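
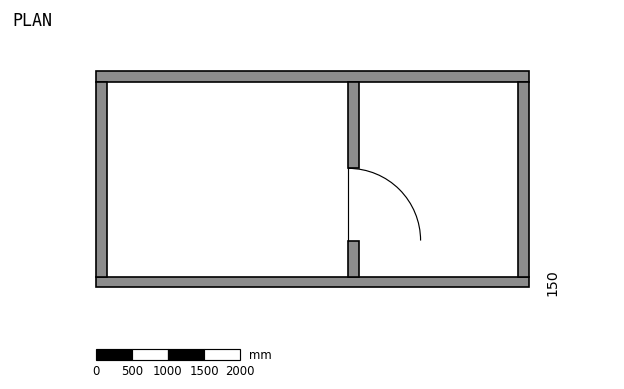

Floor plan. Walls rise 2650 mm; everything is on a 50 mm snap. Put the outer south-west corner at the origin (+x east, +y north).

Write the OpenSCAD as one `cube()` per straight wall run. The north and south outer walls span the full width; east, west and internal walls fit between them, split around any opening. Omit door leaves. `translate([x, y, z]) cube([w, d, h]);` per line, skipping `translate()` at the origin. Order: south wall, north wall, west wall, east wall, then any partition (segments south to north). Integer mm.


cube([6000, 150, 2650]);
translate([0, 2850, 0]) cube([6000, 150, 2650]);
translate([0, 150, 0]) cube([150, 2700, 2650]);
translate([5850, 150, 0]) cube([150, 2700, 2650]);
translate([3500, 150, 0]) cube([150, 500, 2650]);
translate([3500, 1650, 0]) cube([150, 1200, 2650]);


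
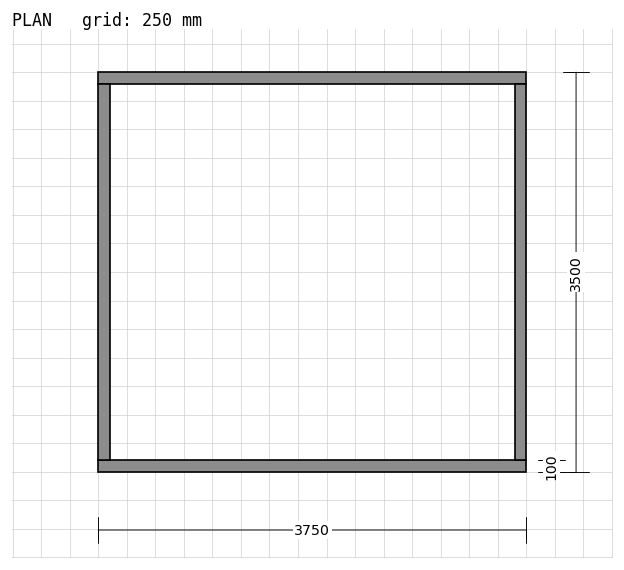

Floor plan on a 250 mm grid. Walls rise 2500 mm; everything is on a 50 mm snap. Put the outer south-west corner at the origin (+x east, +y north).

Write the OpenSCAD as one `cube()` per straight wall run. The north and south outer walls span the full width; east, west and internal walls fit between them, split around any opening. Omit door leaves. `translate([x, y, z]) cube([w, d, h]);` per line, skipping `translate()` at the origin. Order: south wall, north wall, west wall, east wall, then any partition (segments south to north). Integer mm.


cube([3750, 100, 2500]);
translate([0, 3400, 0]) cube([3750, 100, 2500]);
translate([0, 100, 0]) cube([100, 3300, 2500]);
translate([3650, 100, 0]) cube([100, 3300, 2500]);


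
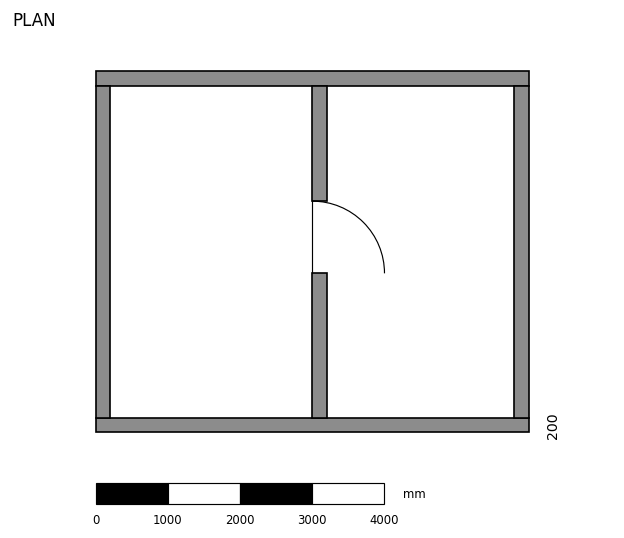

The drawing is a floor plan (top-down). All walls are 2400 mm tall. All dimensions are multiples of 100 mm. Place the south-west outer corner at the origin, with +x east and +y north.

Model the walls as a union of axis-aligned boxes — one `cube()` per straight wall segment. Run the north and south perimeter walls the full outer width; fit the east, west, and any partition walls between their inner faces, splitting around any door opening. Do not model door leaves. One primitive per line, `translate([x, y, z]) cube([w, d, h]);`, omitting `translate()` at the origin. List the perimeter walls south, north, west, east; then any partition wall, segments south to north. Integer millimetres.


cube([6000, 200, 2400]);
translate([0, 4800, 0]) cube([6000, 200, 2400]);
translate([0, 200, 0]) cube([200, 4600, 2400]);
translate([5800, 200, 0]) cube([200, 4600, 2400]);
translate([3000, 200, 0]) cube([200, 2000, 2400]);
translate([3000, 3200, 0]) cube([200, 1600, 2400]);


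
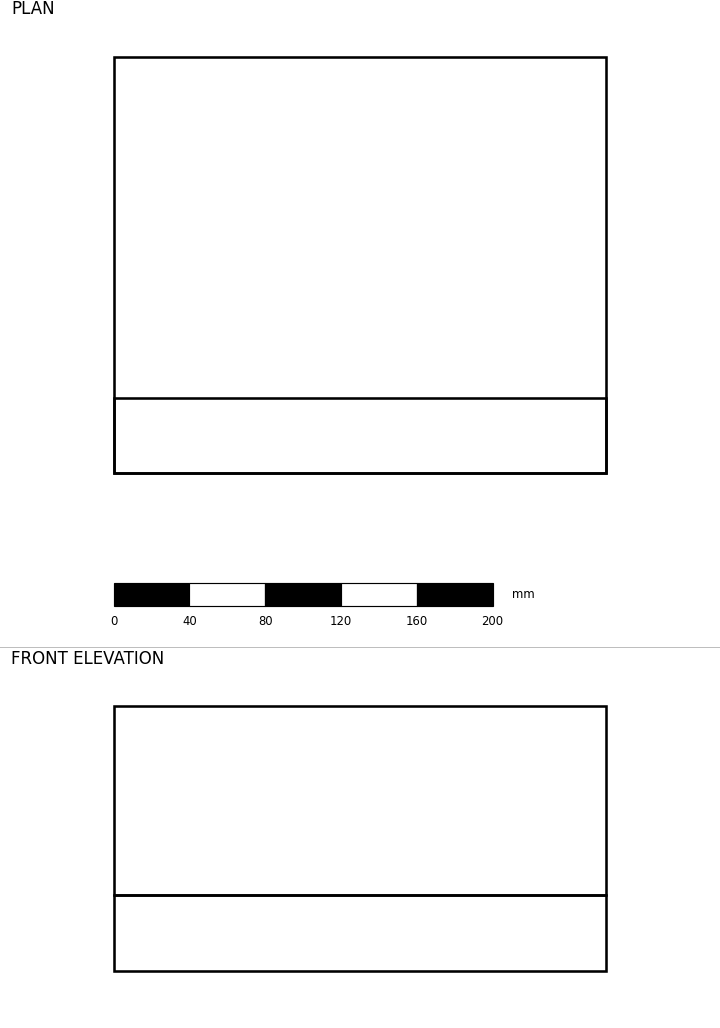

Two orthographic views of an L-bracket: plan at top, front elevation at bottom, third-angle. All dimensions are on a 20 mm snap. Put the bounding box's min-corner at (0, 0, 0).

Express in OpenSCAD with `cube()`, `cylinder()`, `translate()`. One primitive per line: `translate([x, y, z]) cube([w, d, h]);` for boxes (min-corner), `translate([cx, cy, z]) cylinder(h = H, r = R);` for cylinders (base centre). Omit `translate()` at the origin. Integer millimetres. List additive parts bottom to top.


cube([260, 220, 40]);
translate([0, 0, 40]) cube([260, 40, 100]);


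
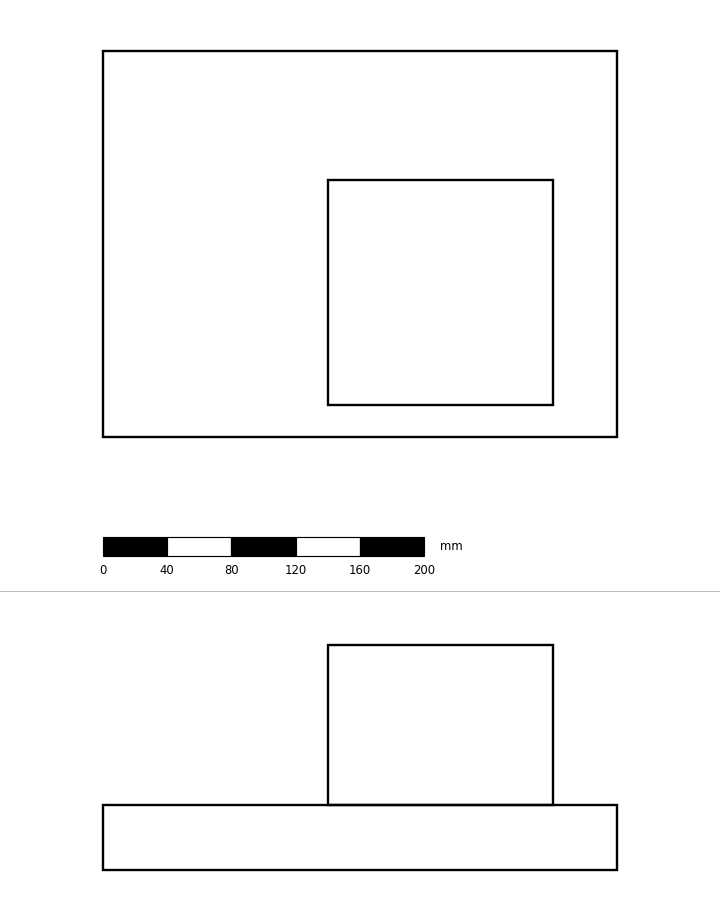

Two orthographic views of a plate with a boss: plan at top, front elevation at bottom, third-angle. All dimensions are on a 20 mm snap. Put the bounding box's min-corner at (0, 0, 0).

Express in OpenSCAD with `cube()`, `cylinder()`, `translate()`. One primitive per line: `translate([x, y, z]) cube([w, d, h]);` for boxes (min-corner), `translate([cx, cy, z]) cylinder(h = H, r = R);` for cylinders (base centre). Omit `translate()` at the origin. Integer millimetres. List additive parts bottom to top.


cube([320, 240, 40]);
translate([140, 20, 40]) cube([140, 140, 100]);


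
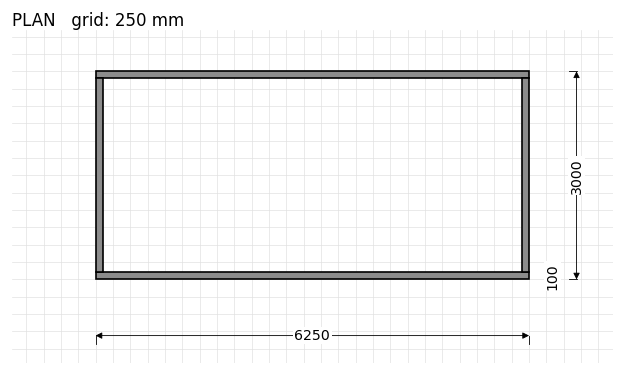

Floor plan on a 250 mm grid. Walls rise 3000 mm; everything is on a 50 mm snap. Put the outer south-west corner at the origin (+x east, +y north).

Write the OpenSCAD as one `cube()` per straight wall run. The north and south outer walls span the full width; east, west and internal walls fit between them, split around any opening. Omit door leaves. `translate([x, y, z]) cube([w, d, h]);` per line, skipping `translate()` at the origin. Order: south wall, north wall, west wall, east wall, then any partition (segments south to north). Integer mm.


cube([6250, 100, 3000]);
translate([0, 2900, 0]) cube([6250, 100, 3000]);
translate([0, 100, 0]) cube([100, 2800, 3000]);
translate([6150, 100, 0]) cube([100, 2800, 3000]);


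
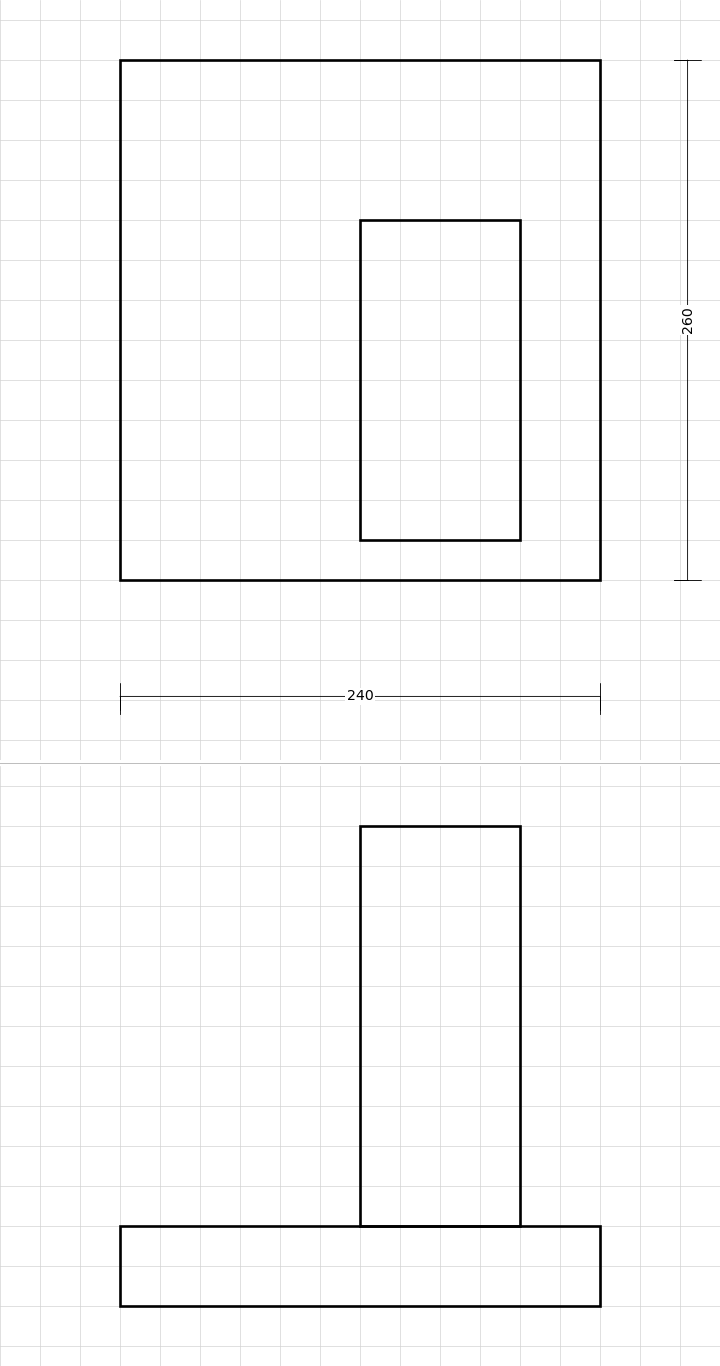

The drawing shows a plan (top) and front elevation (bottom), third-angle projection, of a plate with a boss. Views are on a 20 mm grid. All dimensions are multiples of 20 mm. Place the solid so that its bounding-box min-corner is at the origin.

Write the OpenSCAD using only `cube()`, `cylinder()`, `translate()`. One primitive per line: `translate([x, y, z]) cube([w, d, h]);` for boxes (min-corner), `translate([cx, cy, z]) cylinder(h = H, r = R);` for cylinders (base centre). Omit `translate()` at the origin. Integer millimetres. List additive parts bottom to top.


cube([240, 260, 40]);
translate([120, 20, 40]) cube([80, 160, 200]);


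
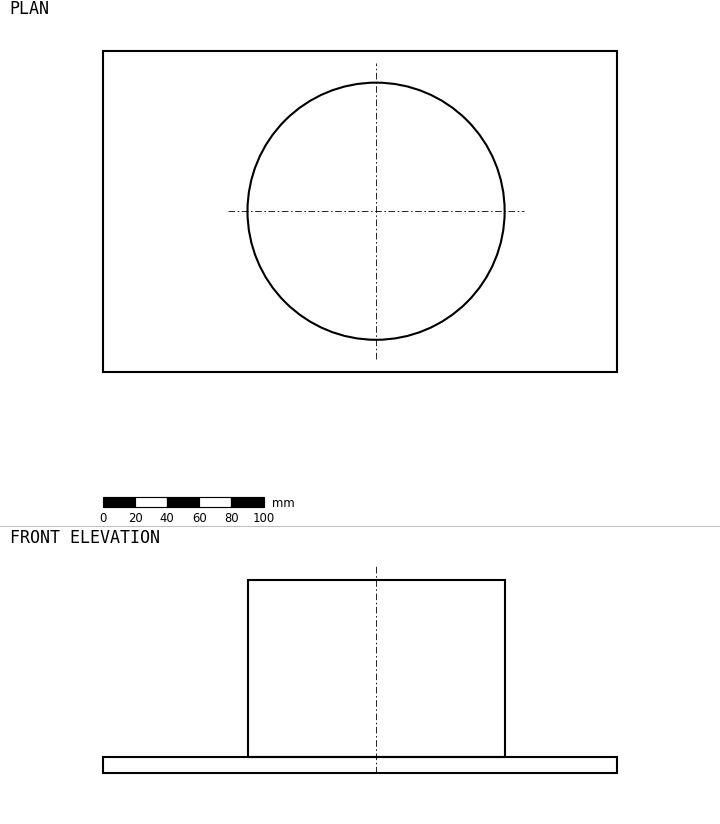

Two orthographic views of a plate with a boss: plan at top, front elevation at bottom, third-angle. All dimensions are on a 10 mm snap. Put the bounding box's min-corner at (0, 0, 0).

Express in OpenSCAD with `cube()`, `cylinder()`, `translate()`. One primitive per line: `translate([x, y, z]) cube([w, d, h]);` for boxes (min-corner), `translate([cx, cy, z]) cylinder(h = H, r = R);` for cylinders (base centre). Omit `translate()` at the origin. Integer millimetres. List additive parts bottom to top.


cube([320, 200, 10]);
translate([170, 100, 10]) cylinder(h = 110, r = 80);


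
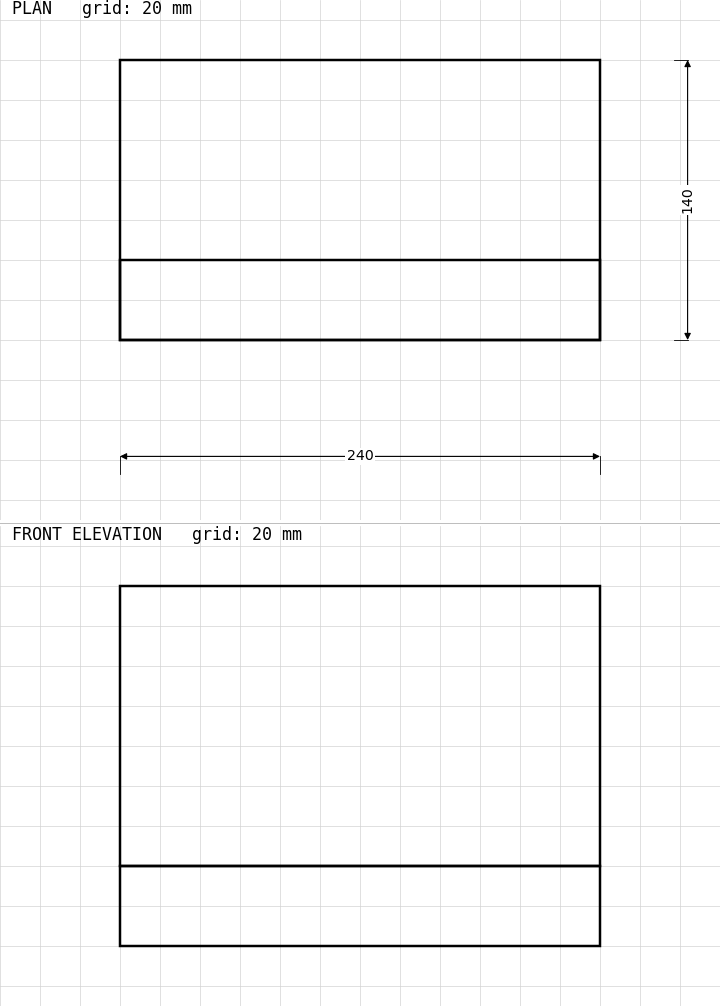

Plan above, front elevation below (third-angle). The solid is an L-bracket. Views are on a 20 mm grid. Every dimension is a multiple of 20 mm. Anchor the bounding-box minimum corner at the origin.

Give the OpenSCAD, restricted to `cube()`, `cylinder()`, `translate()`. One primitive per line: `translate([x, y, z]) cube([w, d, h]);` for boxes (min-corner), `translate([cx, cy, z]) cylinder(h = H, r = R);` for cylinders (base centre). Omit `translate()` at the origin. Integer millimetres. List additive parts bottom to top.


cube([240, 140, 40]);
translate([0, 0, 40]) cube([240, 40, 140]);


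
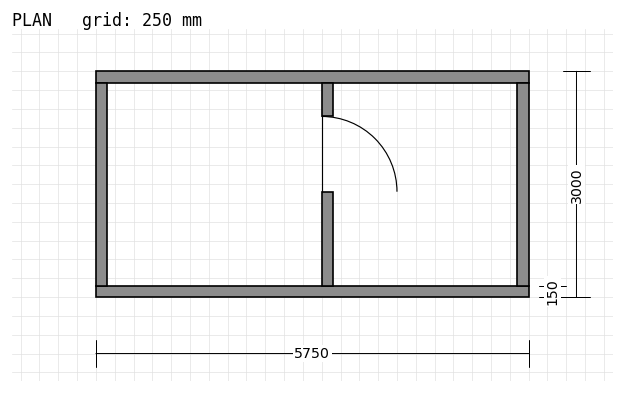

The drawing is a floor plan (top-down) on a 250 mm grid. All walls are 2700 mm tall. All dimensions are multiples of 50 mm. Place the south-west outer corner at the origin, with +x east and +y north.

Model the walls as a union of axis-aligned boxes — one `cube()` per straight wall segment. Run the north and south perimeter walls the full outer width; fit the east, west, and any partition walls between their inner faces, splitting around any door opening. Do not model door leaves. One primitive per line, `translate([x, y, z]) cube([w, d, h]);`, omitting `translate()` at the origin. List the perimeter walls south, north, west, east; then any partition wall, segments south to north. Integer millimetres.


cube([5750, 150, 2700]);
translate([0, 2850, 0]) cube([5750, 150, 2700]);
translate([0, 150, 0]) cube([150, 2700, 2700]);
translate([5600, 150, 0]) cube([150, 2700, 2700]);
translate([3000, 150, 0]) cube([150, 1250, 2700]);
translate([3000, 2400, 0]) cube([150, 450, 2700]);


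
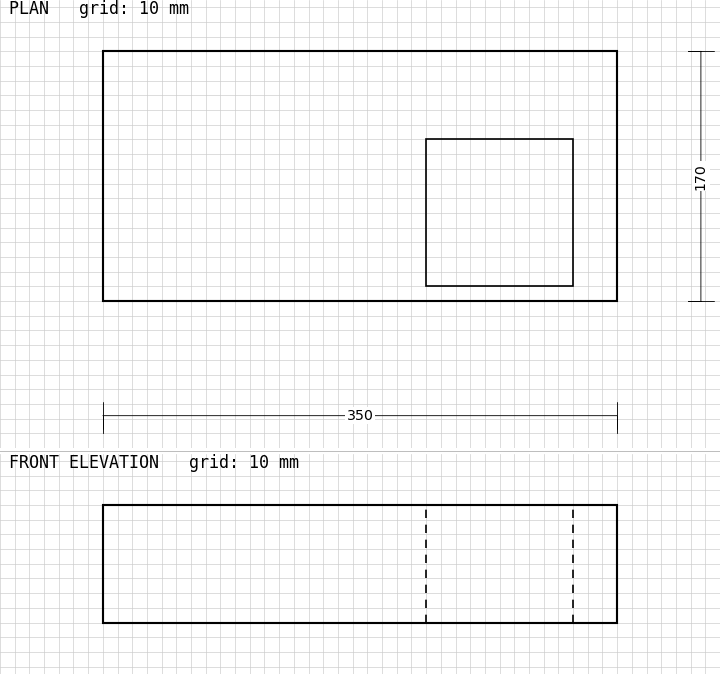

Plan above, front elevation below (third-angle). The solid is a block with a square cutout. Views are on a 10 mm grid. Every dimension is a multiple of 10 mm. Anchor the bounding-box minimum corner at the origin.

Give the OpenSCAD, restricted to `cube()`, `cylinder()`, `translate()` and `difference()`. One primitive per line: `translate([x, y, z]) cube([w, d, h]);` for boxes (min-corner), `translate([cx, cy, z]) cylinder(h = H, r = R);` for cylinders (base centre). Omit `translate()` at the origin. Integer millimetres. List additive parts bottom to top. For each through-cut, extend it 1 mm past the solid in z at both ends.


difference() {
  cube([350, 170, 80]);
  translate([220, 10, -1]) cube([100, 100, 82]);
}


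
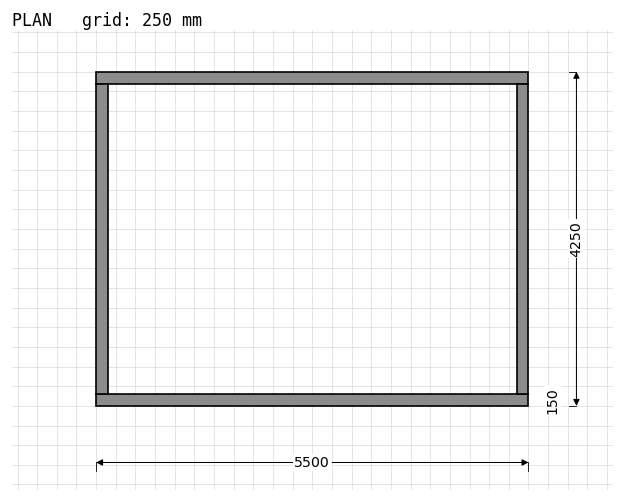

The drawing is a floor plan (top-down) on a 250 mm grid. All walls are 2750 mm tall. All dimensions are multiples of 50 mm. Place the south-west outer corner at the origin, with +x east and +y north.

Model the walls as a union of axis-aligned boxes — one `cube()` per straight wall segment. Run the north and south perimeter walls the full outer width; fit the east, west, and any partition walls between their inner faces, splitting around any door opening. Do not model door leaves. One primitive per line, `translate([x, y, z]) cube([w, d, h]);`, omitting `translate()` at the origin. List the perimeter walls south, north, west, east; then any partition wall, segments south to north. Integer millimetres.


cube([5500, 150, 2750]);
translate([0, 4100, 0]) cube([5500, 150, 2750]);
translate([0, 150, 0]) cube([150, 3950, 2750]);
translate([5350, 150, 0]) cube([150, 3950, 2750]);


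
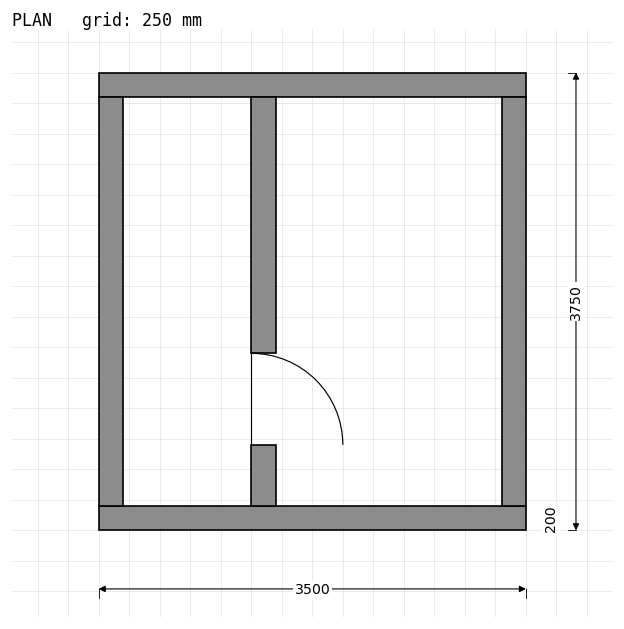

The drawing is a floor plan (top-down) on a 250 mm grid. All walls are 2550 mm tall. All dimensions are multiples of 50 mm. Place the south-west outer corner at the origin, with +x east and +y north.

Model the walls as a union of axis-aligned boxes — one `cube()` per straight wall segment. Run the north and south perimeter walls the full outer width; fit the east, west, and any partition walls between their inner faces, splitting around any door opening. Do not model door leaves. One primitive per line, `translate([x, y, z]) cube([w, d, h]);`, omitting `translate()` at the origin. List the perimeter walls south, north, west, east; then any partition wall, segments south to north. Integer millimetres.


cube([3500, 200, 2550]);
translate([0, 3550, 0]) cube([3500, 200, 2550]);
translate([0, 200, 0]) cube([200, 3350, 2550]);
translate([3300, 200, 0]) cube([200, 3350, 2550]);
translate([1250, 200, 0]) cube([200, 500, 2550]);
translate([1250, 1450, 0]) cube([200, 2100, 2550]);


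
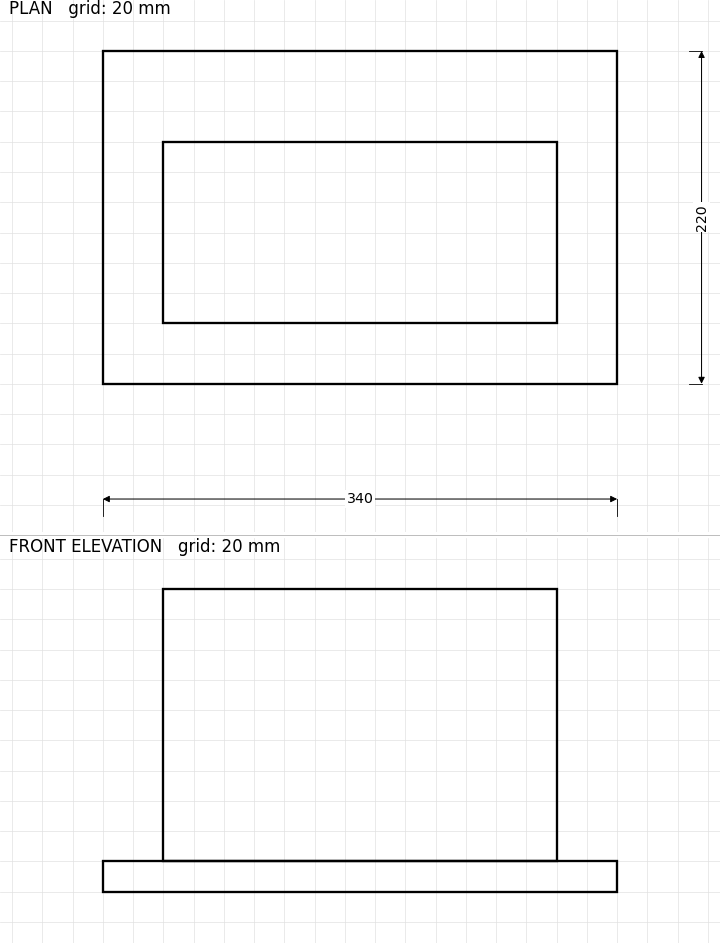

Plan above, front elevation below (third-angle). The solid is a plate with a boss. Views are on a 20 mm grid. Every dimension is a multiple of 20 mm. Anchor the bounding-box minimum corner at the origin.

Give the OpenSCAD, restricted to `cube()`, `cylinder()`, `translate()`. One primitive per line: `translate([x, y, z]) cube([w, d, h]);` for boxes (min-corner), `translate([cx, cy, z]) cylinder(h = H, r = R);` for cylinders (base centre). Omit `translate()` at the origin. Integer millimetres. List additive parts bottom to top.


cube([340, 220, 20]);
translate([40, 40, 20]) cube([260, 120, 180]);


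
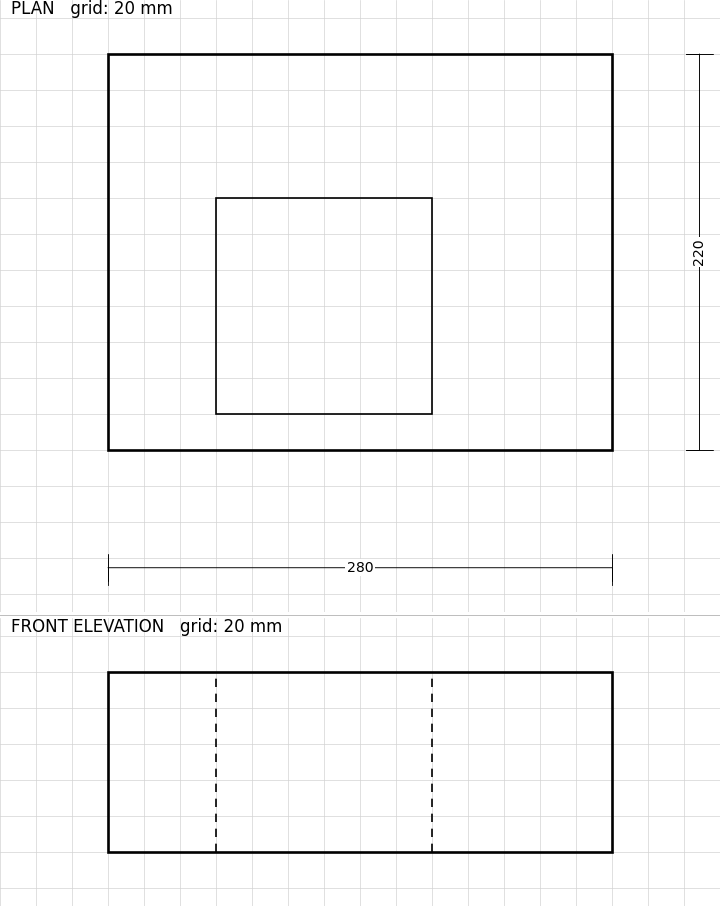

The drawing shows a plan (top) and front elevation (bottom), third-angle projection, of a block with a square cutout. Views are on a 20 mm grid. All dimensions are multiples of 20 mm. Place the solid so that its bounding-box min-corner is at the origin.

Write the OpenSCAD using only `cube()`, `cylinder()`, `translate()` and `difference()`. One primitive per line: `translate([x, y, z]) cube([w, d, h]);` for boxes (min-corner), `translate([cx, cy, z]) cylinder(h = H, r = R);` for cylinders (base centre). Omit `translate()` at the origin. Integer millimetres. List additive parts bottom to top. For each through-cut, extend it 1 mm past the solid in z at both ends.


difference() {
  cube([280, 220, 100]);
  translate([60, 20, -1]) cube([120, 120, 102]);
}


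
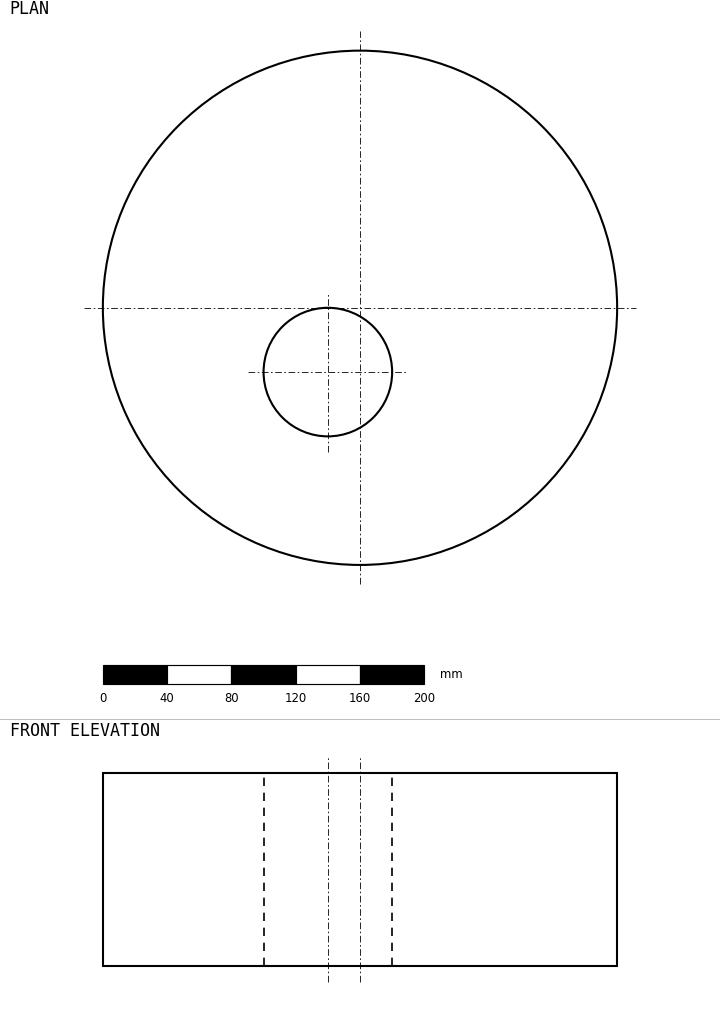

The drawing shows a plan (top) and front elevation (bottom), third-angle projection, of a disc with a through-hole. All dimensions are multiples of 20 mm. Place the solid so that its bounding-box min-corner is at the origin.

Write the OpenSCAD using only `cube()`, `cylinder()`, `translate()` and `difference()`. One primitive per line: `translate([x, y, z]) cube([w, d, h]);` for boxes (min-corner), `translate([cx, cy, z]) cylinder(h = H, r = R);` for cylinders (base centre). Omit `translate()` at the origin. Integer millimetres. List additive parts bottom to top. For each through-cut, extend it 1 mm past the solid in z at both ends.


difference() {
  translate([160, 160, 0]) cylinder(h = 120, r = 160);
  translate([140, 120, -1]) cylinder(h = 122, r = 40);
}


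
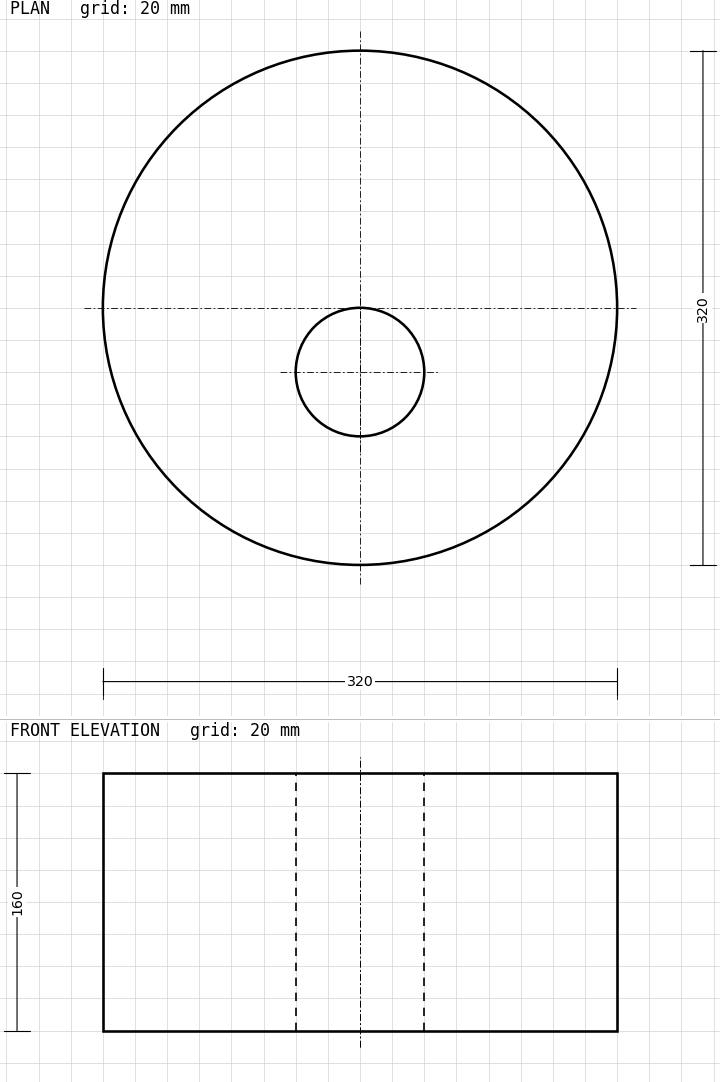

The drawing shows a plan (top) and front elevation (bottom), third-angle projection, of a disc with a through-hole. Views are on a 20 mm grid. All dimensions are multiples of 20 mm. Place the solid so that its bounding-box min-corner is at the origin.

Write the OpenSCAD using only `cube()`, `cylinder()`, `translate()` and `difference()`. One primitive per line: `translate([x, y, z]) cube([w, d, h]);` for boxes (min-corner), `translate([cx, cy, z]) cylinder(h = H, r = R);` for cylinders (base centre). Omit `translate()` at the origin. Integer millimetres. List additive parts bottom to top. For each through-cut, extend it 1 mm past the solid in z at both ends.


difference() {
  translate([160, 160, 0]) cylinder(h = 160, r = 160);
  translate([160, 120, -1]) cylinder(h = 162, r = 40);
}


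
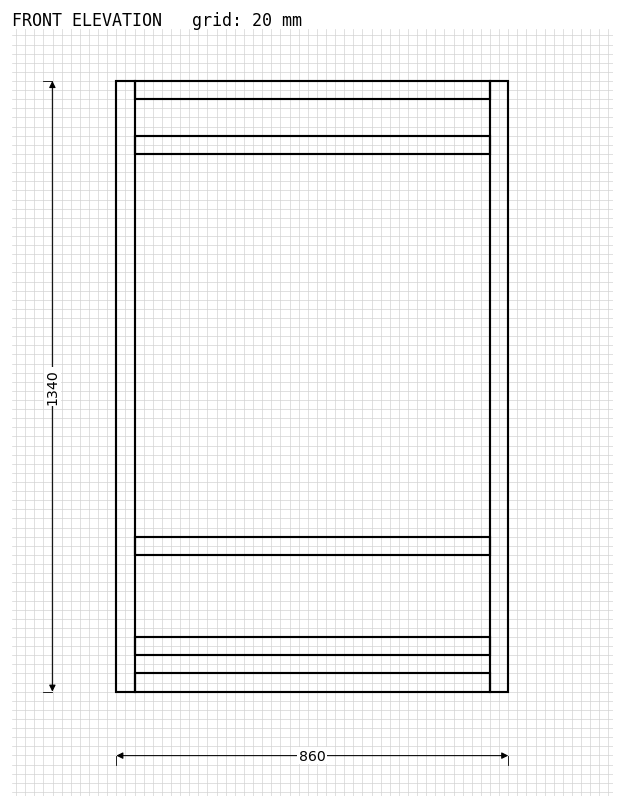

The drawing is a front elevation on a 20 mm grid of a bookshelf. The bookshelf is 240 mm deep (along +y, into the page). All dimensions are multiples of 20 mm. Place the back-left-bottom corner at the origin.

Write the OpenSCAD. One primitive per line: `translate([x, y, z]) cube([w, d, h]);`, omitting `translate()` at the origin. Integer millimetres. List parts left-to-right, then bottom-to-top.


cube([40, 240, 1340]);
translate([40, 0, 0]) cube([780, 240, 40]);
translate([40, 0, 80]) cube([780, 240, 40]);
translate([40, 0, 300]) cube([780, 240, 40]);
translate([40, 0, 1180]) cube([780, 240, 40]);
translate([40, 0, 1300]) cube([780, 240, 40]);
translate([820, 0, 0]) cube([40, 240, 1340]);


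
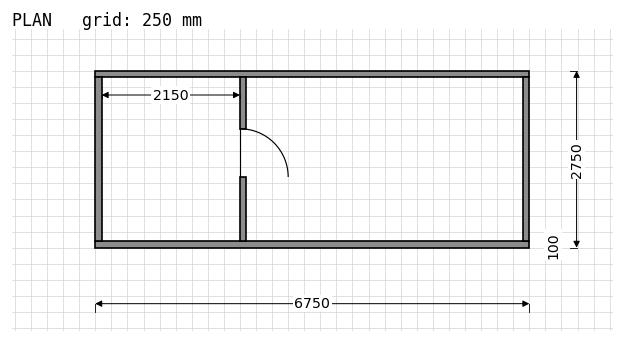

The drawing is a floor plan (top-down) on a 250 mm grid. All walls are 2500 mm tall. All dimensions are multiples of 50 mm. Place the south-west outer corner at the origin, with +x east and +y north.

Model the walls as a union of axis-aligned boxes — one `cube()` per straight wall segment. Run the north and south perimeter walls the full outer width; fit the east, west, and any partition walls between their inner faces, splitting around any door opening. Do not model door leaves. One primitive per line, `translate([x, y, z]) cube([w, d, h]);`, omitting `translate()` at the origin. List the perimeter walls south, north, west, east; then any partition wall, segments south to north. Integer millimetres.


cube([6750, 100, 2500]);
translate([0, 2650, 0]) cube([6750, 100, 2500]);
translate([0, 100, 0]) cube([100, 2550, 2500]);
translate([6650, 100, 0]) cube([100, 2550, 2500]);
translate([2250, 100, 0]) cube([100, 1000, 2500]);
translate([2250, 1850, 0]) cube([100, 800, 2500]);


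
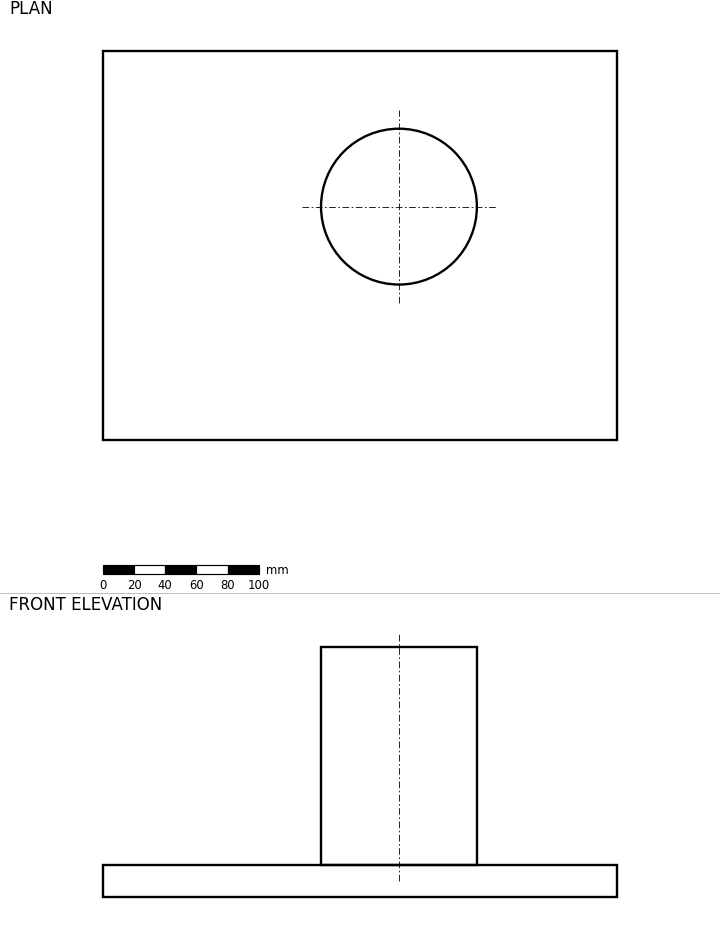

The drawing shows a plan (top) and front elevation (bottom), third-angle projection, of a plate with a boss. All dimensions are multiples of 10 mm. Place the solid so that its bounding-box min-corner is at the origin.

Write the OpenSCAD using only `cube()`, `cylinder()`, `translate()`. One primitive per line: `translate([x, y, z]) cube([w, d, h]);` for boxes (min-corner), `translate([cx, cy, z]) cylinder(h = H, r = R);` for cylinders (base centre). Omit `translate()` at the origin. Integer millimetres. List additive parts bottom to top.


cube([330, 250, 20]);
translate([190, 150, 20]) cylinder(h = 140, r = 50);


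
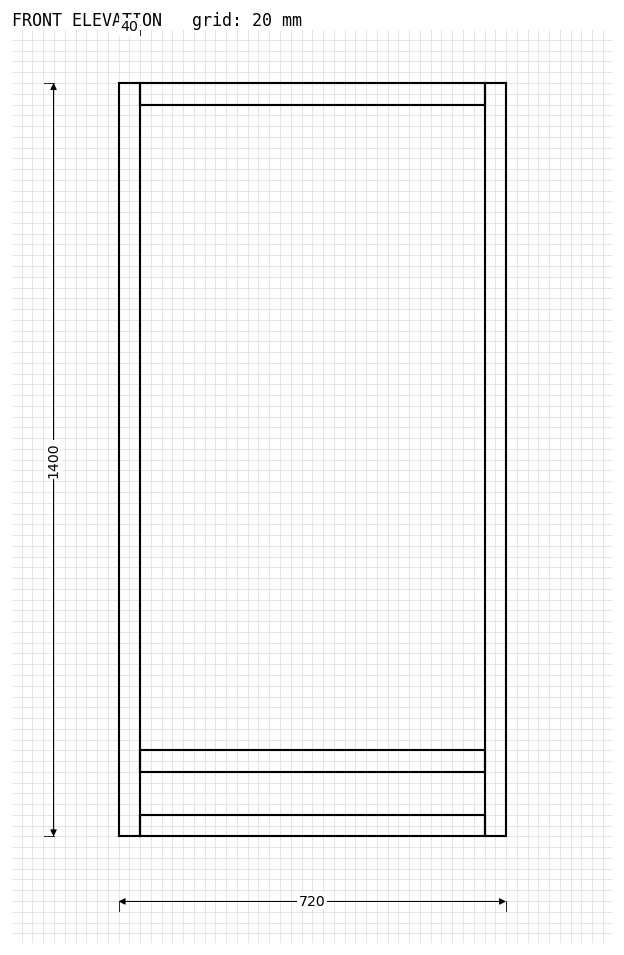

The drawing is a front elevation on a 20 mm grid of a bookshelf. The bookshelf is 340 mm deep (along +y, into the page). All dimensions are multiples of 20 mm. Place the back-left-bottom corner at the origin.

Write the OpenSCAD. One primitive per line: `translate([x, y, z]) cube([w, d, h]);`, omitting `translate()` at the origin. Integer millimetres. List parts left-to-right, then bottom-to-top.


cube([40, 340, 1400]);
translate([40, 0, 0]) cube([640, 340, 40]);
translate([40, 0, 120]) cube([640, 340, 40]);
translate([40, 0, 1360]) cube([640, 340, 40]);
translate([680, 0, 0]) cube([40, 340, 1400]);


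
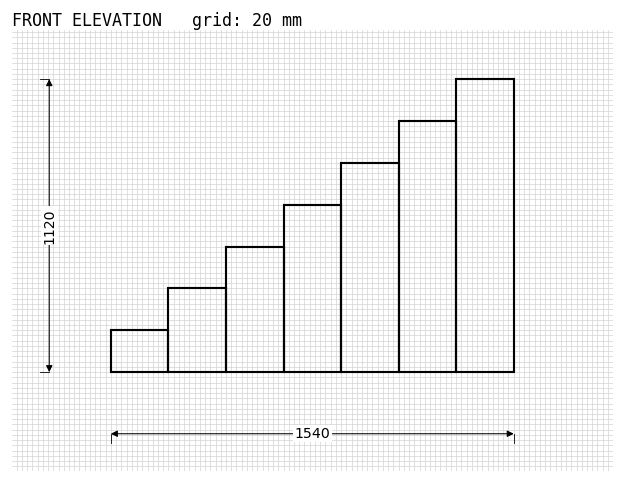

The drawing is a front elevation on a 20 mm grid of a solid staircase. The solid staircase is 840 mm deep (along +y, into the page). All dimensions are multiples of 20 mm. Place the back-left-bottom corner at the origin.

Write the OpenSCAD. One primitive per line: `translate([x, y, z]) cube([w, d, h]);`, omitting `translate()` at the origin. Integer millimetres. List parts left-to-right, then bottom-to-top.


cube([220, 840, 160]);
translate([220, 0, 0]) cube([220, 840, 320]);
translate([440, 0, 0]) cube([220, 840, 480]);
translate([660, 0, 0]) cube([220, 840, 640]);
translate([880, 0, 0]) cube([220, 840, 800]);
translate([1100, 0, 0]) cube([220, 840, 960]);
translate([1320, 0, 0]) cube([220, 840, 1120]);


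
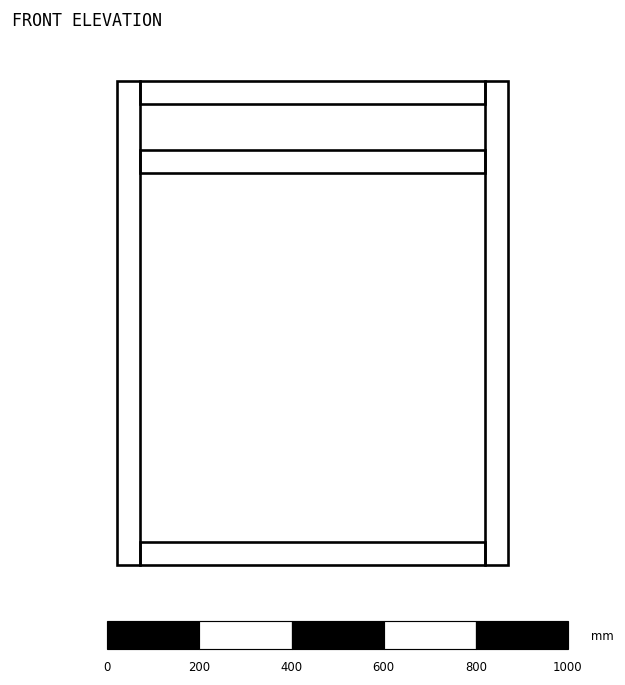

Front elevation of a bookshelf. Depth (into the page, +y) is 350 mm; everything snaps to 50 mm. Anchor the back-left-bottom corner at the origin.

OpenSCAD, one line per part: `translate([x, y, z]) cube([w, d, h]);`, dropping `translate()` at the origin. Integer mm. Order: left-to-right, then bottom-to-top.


cube([50, 350, 1050]);
translate([50, 0, 0]) cube([750, 350, 50]);
translate([50, 0, 850]) cube([750, 350, 50]);
translate([50, 0, 1000]) cube([750, 350, 50]);
translate([800, 0, 0]) cube([50, 350, 1050]);


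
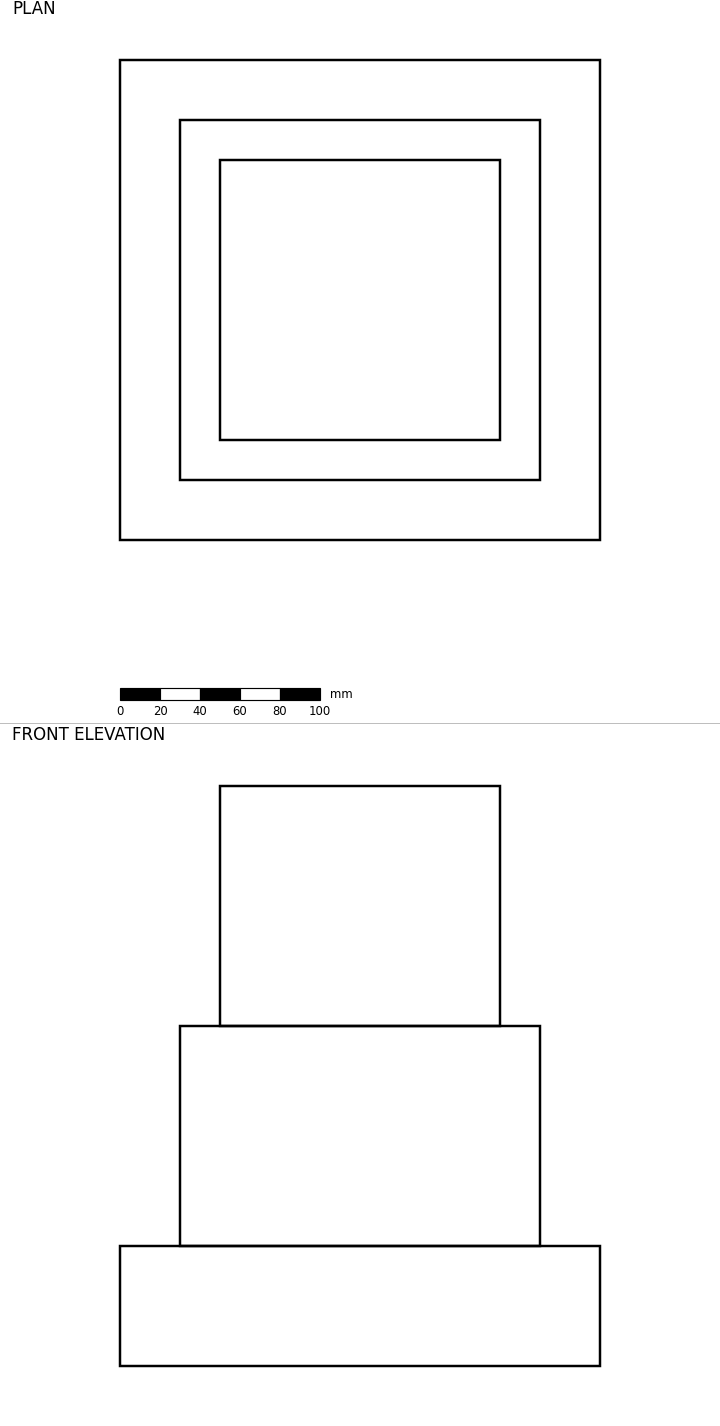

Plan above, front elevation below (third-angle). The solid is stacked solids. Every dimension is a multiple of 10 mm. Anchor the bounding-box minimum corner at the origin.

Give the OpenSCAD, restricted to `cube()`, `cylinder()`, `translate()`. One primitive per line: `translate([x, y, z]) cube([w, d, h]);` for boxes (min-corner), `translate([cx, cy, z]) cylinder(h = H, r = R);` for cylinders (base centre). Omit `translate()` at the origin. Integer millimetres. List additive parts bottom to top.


cube([240, 240, 60]);
translate([30, 30, 60]) cube([180, 180, 110]);
translate([50, 50, 170]) cube([140, 140, 120]);


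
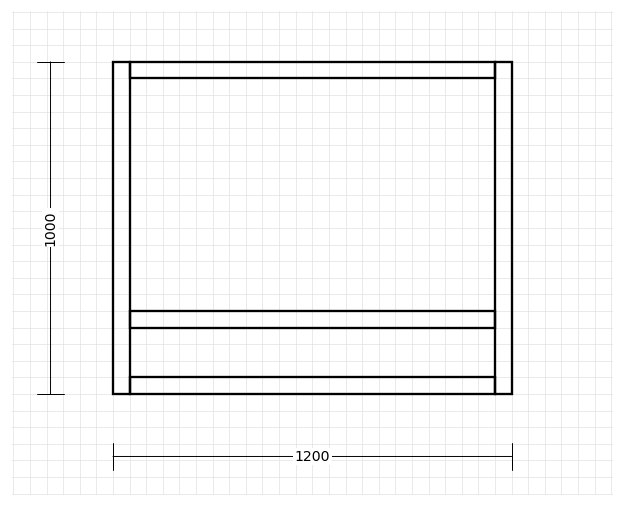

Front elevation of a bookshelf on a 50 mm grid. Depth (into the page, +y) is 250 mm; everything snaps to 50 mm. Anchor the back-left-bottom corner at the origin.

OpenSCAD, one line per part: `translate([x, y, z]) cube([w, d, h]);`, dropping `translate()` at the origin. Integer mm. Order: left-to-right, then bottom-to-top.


cube([50, 250, 1000]);
translate([50, 0, 0]) cube([1100, 250, 50]);
translate([50, 0, 200]) cube([1100, 250, 50]);
translate([50, 0, 950]) cube([1100, 250, 50]);
translate([1150, 0, 0]) cube([50, 250, 1000]);


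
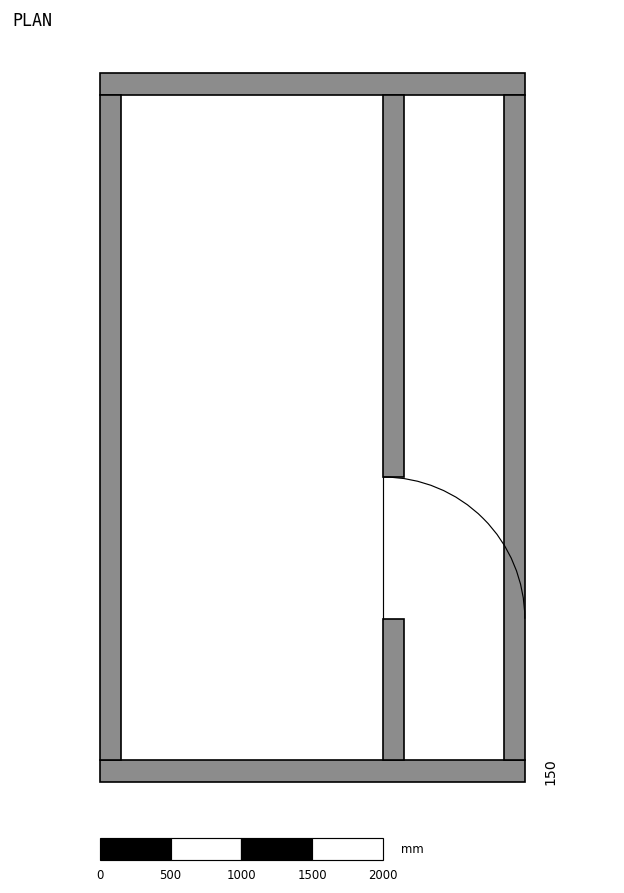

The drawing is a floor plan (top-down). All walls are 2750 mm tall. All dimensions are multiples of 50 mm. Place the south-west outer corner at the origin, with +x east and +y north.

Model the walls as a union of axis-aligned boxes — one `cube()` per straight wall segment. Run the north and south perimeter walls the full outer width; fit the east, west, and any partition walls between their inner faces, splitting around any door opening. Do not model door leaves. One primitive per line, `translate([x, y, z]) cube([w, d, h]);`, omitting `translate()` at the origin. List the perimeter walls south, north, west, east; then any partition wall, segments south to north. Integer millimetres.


cube([3000, 150, 2750]);
translate([0, 4850, 0]) cube([3000, 150, 2750]);
translate([0, 150, 0]) cube([150, 4700, 2750]);
translate([2850, 150, 0]) cube([150, 4700, 2750]);
translate([2000, 150, 0]) cube([150, 1000, 2750]);
translate([2000, 2150, 0]) cube([150, 2700, 2750]);


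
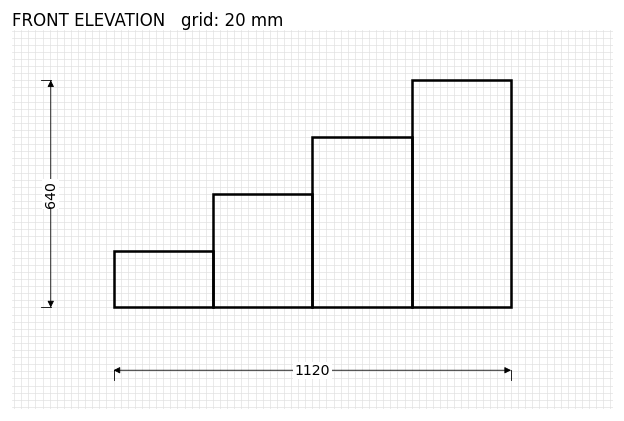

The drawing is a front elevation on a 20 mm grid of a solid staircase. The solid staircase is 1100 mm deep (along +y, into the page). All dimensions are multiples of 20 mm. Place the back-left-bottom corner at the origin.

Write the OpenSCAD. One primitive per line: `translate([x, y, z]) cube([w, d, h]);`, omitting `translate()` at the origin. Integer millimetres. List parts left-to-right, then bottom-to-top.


cube([280, 1100, 160]);
translate([280, 0, 0]) cube([280, 1100, 320]);
translate([560, 0, 0]) cube([280, 1100, 480]);
translate([840, 0, 0]) cube([280, 1100, 640]);


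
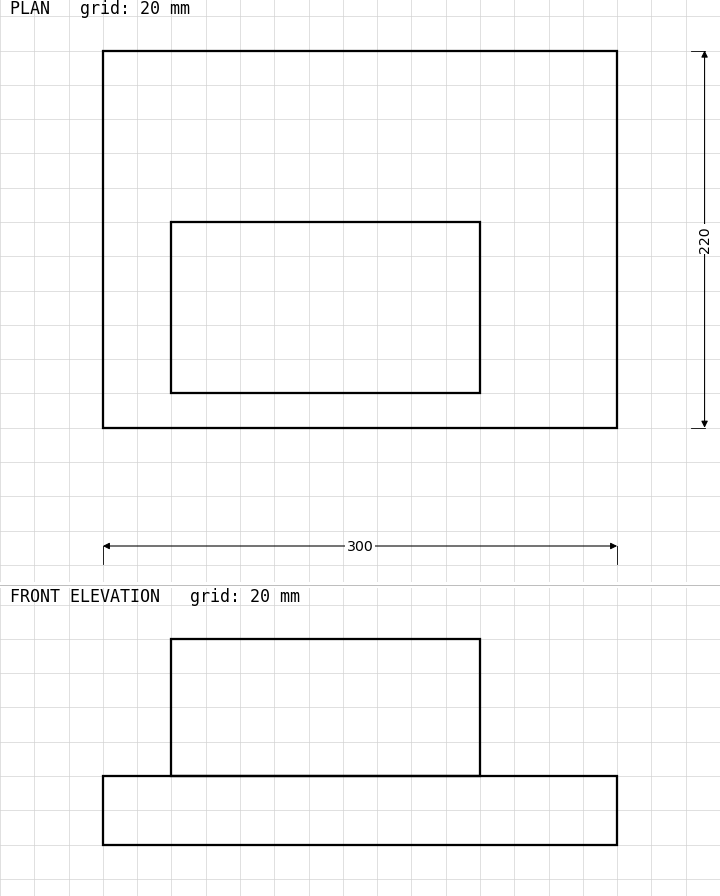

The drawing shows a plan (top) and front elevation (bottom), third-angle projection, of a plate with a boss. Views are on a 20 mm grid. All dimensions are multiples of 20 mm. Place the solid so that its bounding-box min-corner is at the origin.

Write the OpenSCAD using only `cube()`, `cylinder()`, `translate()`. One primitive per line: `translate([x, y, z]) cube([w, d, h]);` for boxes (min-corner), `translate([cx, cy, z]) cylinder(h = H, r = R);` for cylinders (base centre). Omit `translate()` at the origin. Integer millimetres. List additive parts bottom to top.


cube([300, 220, 40]);
translate([40, 20, 40]) cube([180, 100, 80]);


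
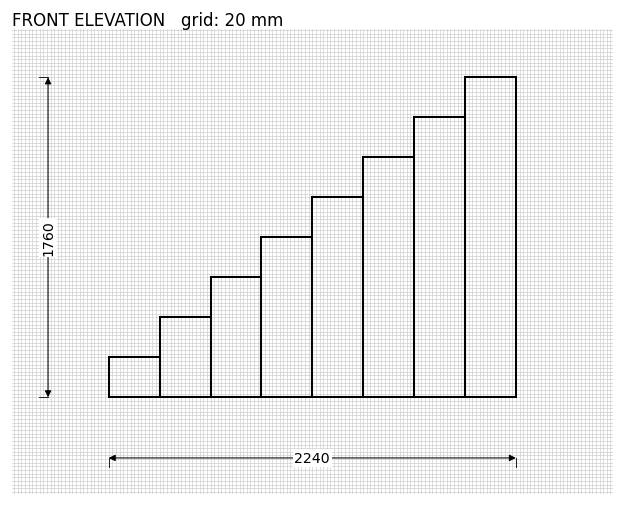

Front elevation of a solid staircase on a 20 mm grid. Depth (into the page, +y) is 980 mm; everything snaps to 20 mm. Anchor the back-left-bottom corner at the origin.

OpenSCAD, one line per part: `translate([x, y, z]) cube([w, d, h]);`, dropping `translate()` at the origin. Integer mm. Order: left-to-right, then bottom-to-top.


cube([280, 980, 220]);
translate([280, 0, 0]) cube([280, 980, 440]);
translate([560, 0, 0]) cube([280, 980, 660]);
translate([840, 0, 0]) cube([280, 980, 880]);
translate([1120, 0, 0]) cube([280, 980, 1100]);
translate([1400, 0, 0]) cube([280, 980, 1320]);
translate([1680, 0, 0]) cube([280, 980, 1540]);
translate([1960, 0, 0]) cube([280, 980, 1760]);


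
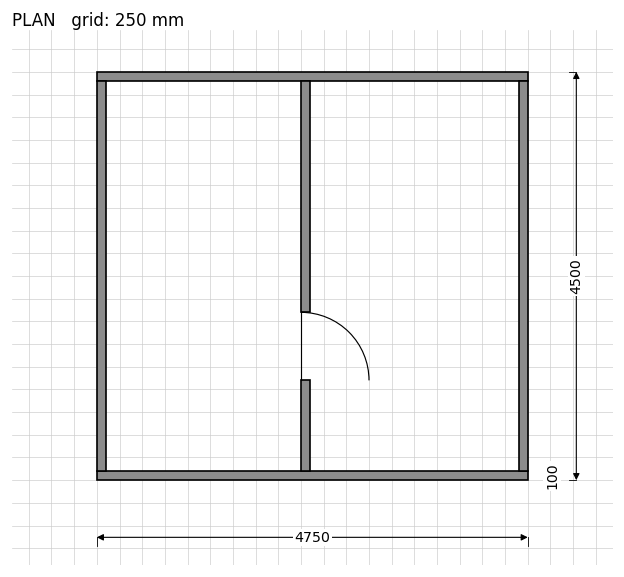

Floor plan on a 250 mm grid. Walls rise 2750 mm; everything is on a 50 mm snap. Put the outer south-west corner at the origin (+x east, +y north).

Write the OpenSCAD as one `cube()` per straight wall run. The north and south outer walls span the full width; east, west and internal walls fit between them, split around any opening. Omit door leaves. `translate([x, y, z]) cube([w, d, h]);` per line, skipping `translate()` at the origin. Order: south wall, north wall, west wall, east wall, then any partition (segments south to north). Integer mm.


cube([4750, 100, 2750]);
translate([0, 4400, 0]) cube([4750, 100, 2750]);
translate([0, 100, 0]) cube([100, 4300, 2750]);
translate([4650, 100, 0]) cube([100, 4300, 2750]);
translate([2250, 100, 0]) cube([100, 1000, 2750]);
translate([2250, 1850, 0]) cube([100, 2550, 2750]);


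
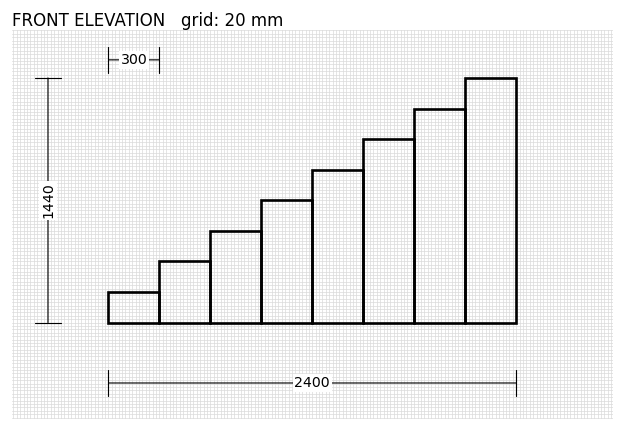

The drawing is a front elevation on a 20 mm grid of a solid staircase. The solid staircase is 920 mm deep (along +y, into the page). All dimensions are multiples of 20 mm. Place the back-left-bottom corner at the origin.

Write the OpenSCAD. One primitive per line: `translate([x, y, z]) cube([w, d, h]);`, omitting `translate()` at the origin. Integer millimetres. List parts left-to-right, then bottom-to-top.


cube([300, 920, 180]);
translate([300, 0, 0]) cube([300, 920, 360]);
translate([600, 0, 0]) cube([300, 920, 540]);
translate([900, 0, 0]) cube([300, 920, 720]);
translate([1200, 0, 0]) cube([300, 920, 900]);
translate([1500, 0, 0]) cube([300, 920, 1080]);
translate([1800, 0, 0]) cube([300, 920, 1260]);
translate([2100, 0, 0]) cube([300, 920, 1440]);


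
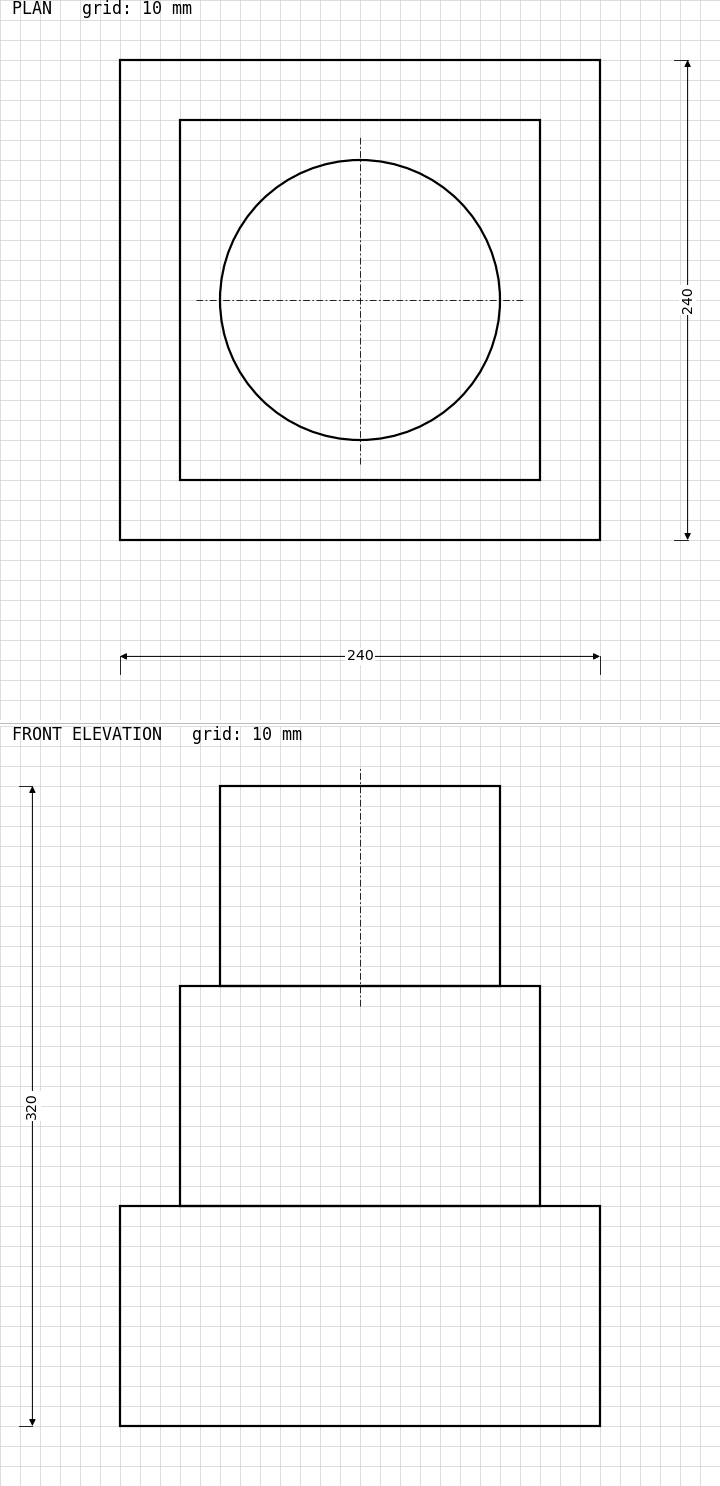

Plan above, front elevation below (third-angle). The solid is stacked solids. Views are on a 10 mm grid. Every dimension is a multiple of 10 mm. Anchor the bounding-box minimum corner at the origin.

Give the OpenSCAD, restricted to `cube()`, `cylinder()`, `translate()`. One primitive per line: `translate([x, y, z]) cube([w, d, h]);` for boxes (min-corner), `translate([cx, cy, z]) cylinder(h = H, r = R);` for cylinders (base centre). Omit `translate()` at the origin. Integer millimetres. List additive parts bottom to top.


cube([240, 240, 110]);
translate([30, 30, 110]) cube([180, 180, 110]);
translate([120, 120, 220]) cylinder(h = 100, r = 70);


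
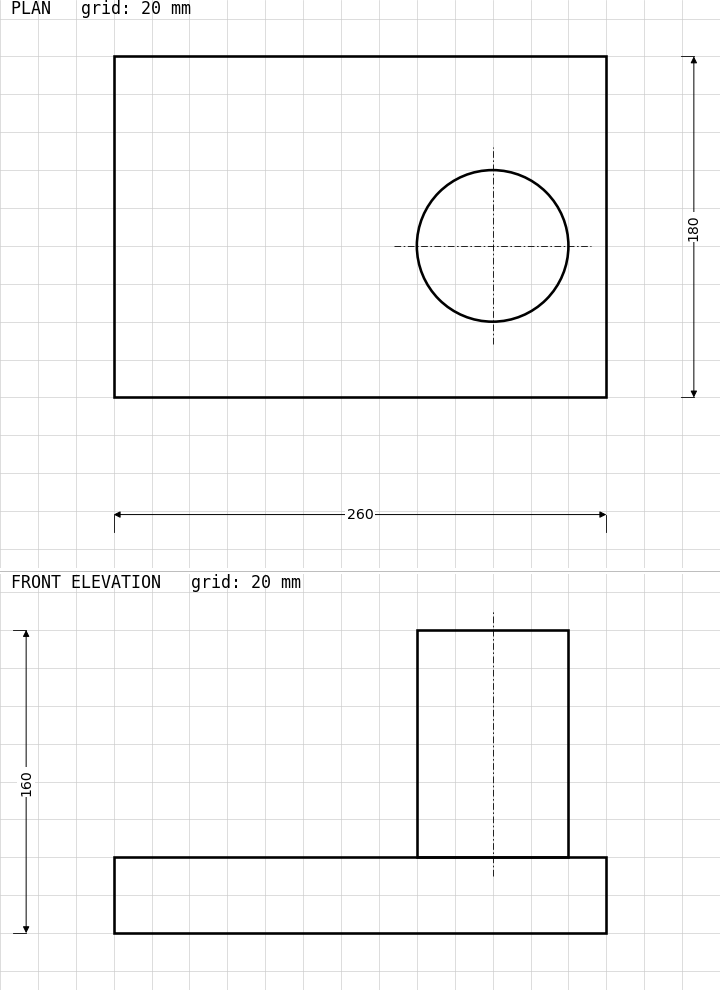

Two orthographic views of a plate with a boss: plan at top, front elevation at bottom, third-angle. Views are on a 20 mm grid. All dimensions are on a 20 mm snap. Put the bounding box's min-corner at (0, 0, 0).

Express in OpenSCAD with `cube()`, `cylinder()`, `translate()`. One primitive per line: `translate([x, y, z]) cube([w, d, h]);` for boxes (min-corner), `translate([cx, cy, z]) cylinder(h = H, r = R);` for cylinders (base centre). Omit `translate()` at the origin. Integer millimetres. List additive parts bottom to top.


cube([260, 180, 40]);
translate([200, 80, 40]) cylinder(h = 120, r = 40);


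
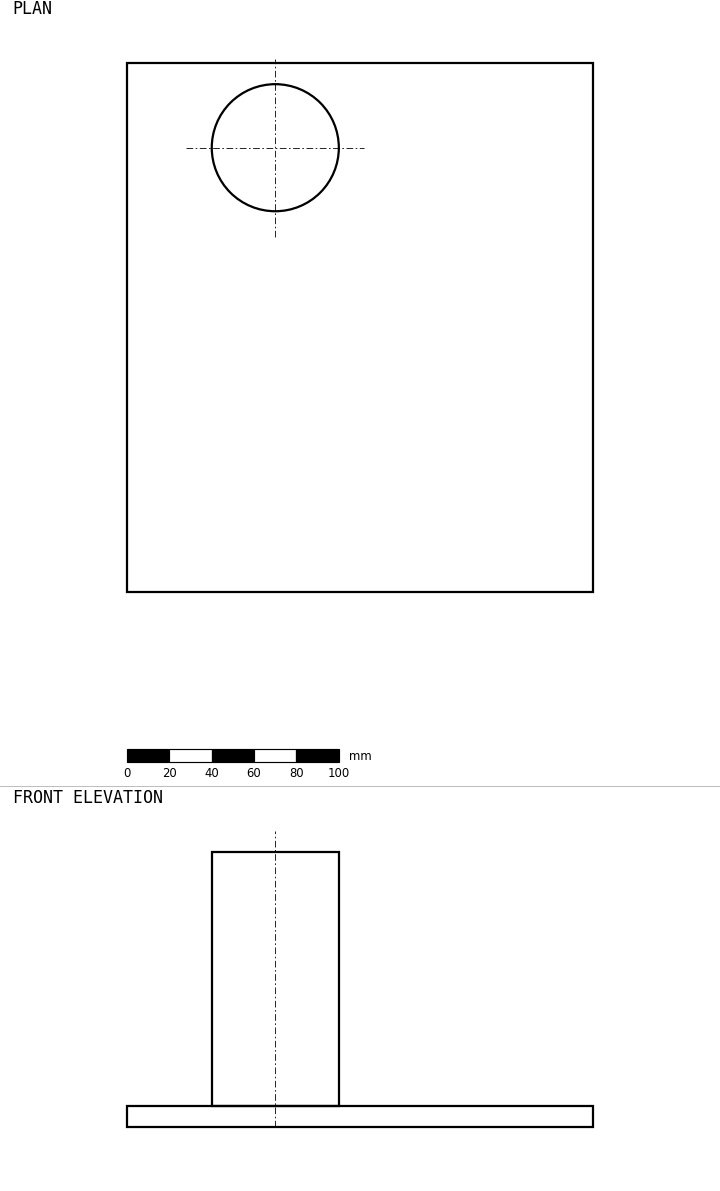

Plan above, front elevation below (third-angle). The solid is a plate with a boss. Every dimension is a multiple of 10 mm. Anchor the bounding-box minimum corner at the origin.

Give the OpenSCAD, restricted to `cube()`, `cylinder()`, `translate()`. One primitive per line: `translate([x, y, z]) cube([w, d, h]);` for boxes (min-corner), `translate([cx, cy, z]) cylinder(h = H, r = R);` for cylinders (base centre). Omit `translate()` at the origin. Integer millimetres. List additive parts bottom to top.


cube([220, 250, 10]);
translate([70, 210, 10]) cylinder(h = 120, r = 30);


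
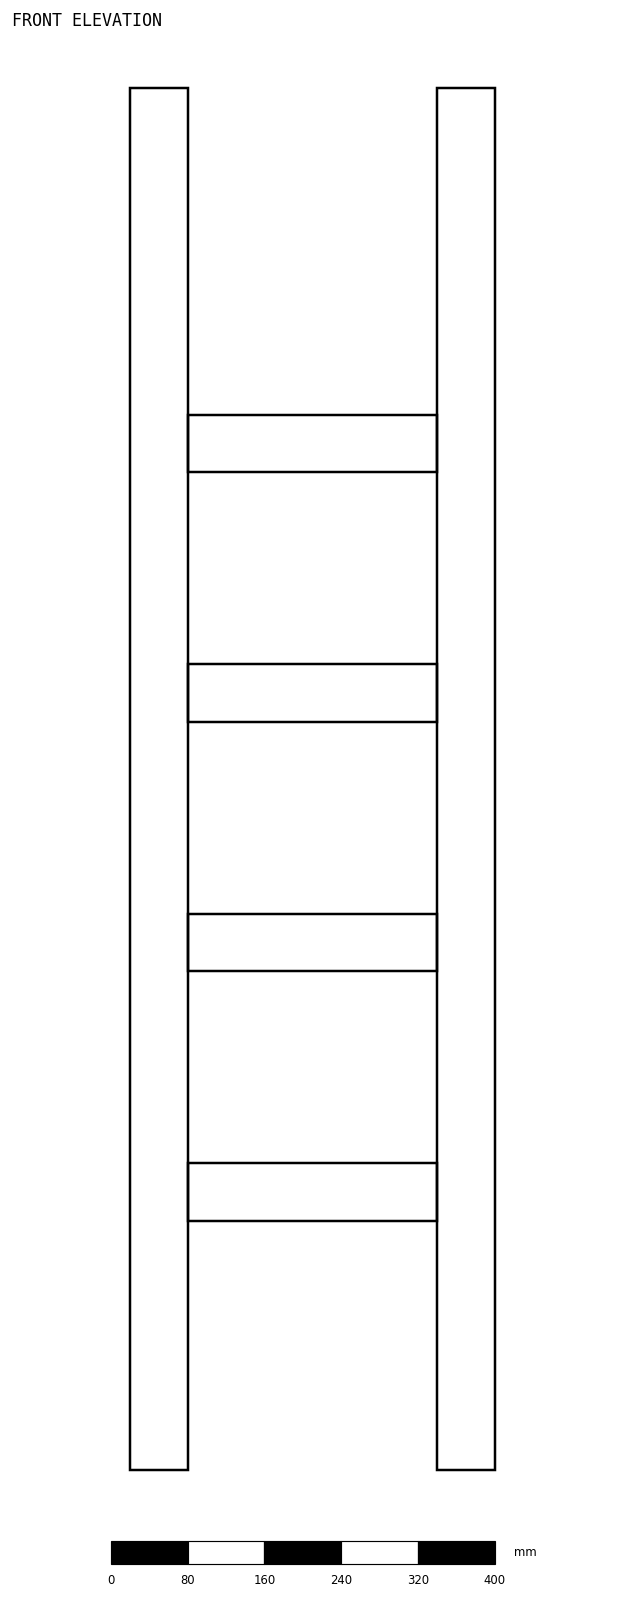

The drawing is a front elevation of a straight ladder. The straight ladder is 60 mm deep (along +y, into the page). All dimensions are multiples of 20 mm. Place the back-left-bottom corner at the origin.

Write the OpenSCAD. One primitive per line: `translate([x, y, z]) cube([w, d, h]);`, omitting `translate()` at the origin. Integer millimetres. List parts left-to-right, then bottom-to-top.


cube([60, 60, 1440]);
translate([60, 0, 260]) cube([260, 60, 60]);
translate([60, 0, 520]) cube([260, 60, 60]);
translate([60, 0, 780]) cube([260, 60, 60]);
translate([60, 0, 1040]) cube([260, 60, 60]);
translate([320, 0, 0]) cube([60, 60, 1440]);


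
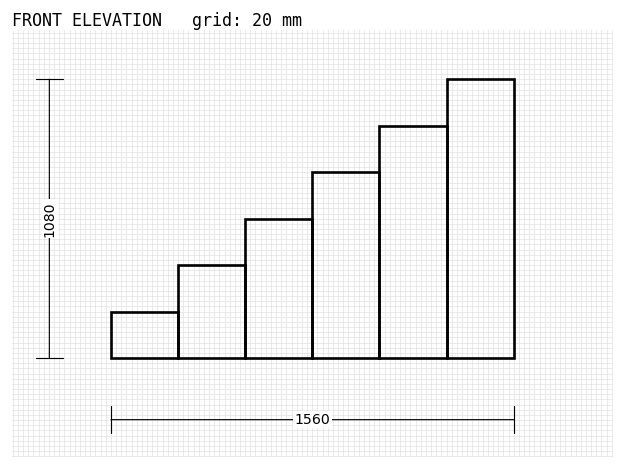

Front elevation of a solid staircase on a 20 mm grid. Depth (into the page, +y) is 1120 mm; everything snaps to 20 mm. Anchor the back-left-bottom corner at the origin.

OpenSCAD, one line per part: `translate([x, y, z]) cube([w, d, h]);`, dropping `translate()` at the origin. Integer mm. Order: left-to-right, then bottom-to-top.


cube([260, 1120, 180]);
translate([260, 0, 0]) cube([260, 1120, 360]);
translate([520, 0, 0]) cube([260, 1120, 540]);
translate([780, 0, 0]) cube([260, 1120, 720]);
translate([1040, 0, 0]) cube([260, 1120, 900]);
translate([1300, 0, 0]) cube([260, 1120, 1080]);


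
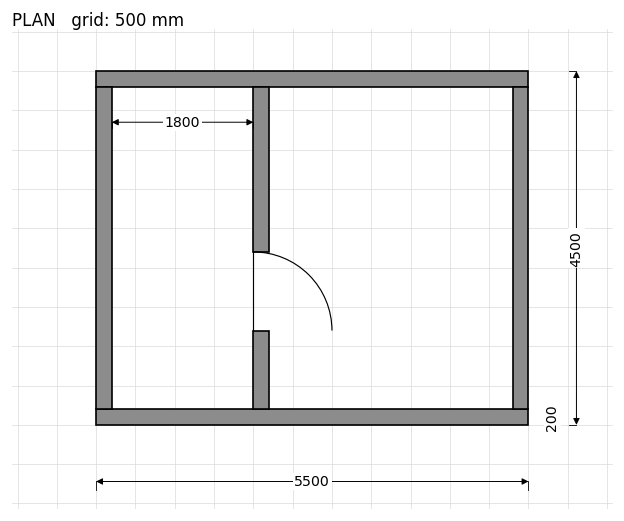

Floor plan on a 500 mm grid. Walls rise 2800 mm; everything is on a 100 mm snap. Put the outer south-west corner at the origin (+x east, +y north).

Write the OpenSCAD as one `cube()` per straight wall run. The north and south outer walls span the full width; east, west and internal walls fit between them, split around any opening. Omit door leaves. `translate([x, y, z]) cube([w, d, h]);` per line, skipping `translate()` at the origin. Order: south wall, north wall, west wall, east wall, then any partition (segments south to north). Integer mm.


cube([5500, 200, 2800]);
translate([0, 4300, 0]) cube([5500, 200, 2800]);
translate([0, 200, 0]) cube([200, 4100, 2800]);
translate([5300, 200, 0]) cube([200, 4100, 2800]);
translate([2000, 200, 0]) cube([200, 1000, 2800]);
translate([2000, 2200, 0]) cube([200, 2100, 2800]);


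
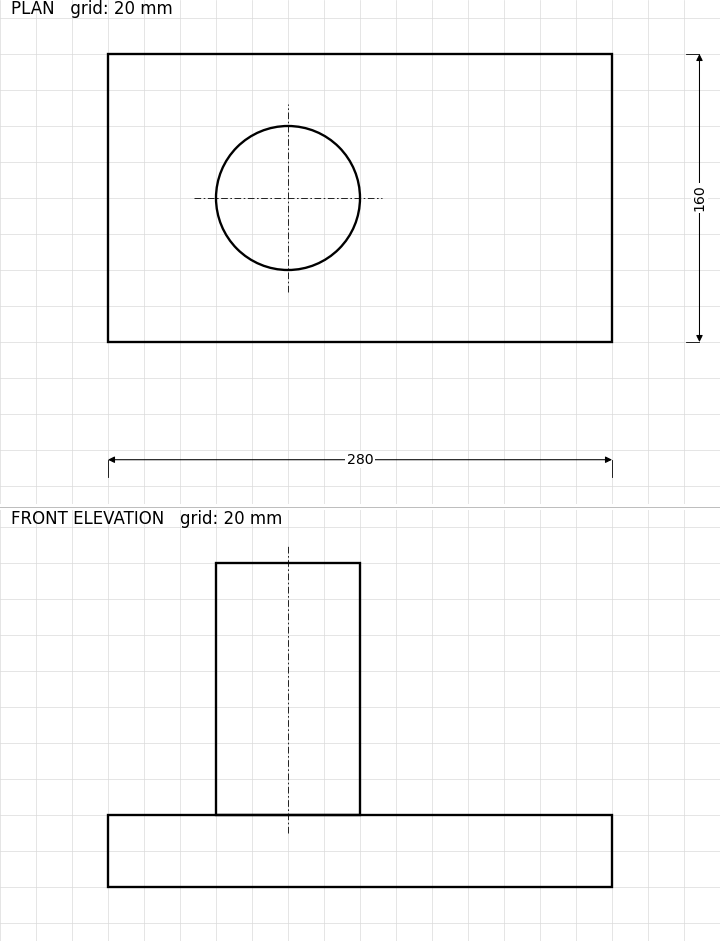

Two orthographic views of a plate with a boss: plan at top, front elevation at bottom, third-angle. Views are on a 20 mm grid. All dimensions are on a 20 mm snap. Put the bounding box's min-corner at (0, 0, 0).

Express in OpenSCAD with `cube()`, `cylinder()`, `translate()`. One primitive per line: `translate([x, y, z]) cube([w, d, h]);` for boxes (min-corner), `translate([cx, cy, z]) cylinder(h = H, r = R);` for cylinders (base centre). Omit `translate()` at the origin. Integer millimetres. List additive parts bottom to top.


cube([280, 160, 40]);
translate([100, 80, 40]) cylinder(h = 140, r = 40);


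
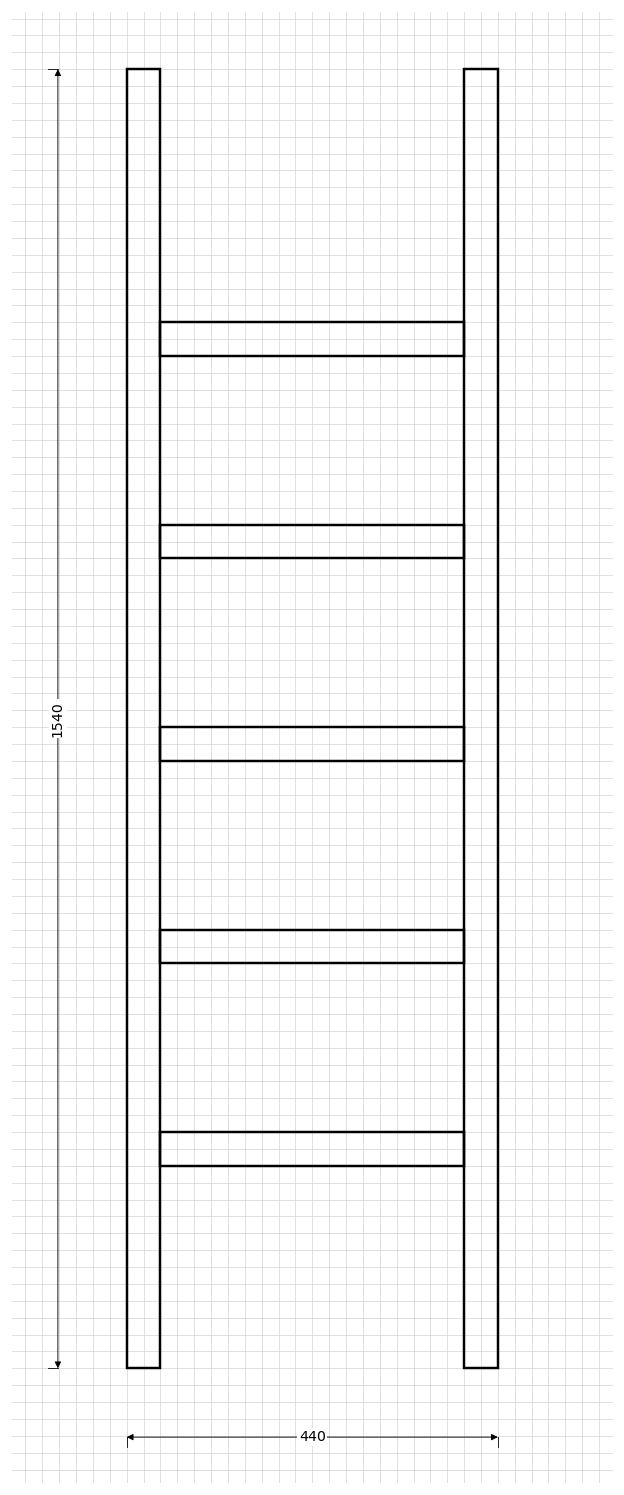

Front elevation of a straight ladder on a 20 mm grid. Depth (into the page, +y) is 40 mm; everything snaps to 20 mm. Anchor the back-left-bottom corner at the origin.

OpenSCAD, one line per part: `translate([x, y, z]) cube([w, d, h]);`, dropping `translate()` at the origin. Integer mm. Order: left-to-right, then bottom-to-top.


cube([40, 40, 1540]);
translate([40, 0, 240]) cube([360, 40, 40]);
translate([40, 0, 480]) cube([360, 40, 40]);
translate([40, 0, 720]) cube([360, 40, 40]);
translate([40, 0, 960]) cube([360, 40, 40]);
translate([40, 0, 1200]) cube([360, 40, 40]);
translate([400, 0, 0]) cube([40, 40, 1540]);
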